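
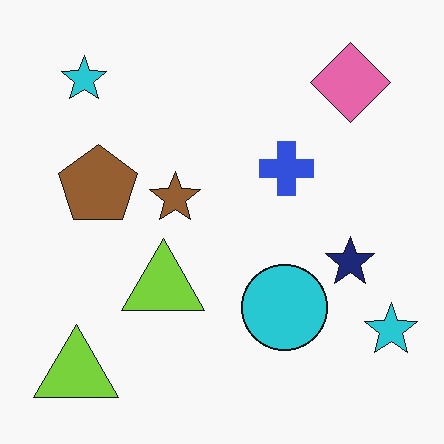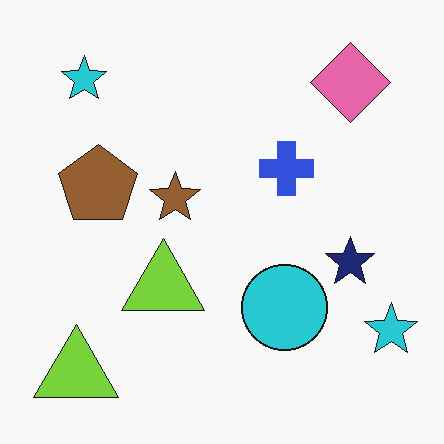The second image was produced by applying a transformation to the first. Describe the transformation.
The image was given moderate JPEG compression.

Blocky 8×8 compression artifacts appear around shape edges and the flat background shows ringing — characteristic JPEG degradation.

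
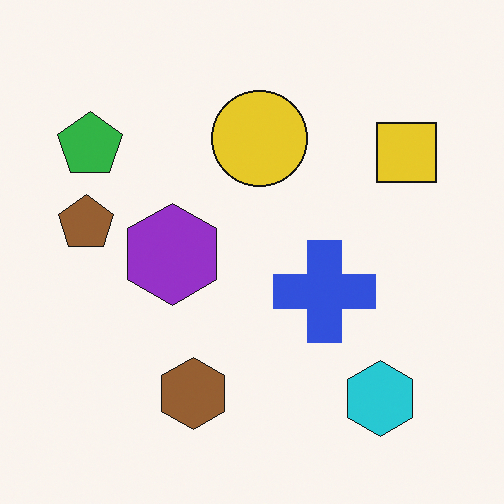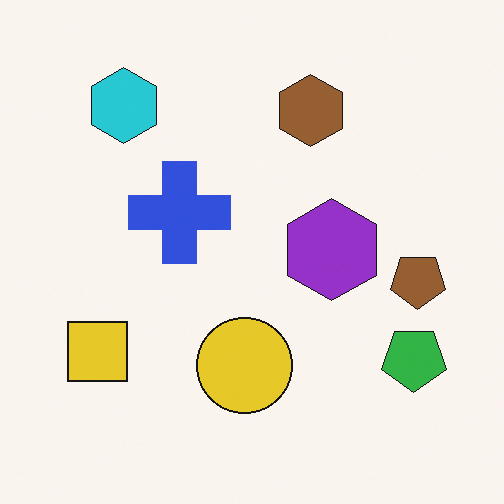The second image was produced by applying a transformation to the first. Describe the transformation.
It was rotated 180°.

The cyan hexagon sits in the bottom-right of the first image and the top-left of the second — consistent with a whole-image 180° rotation.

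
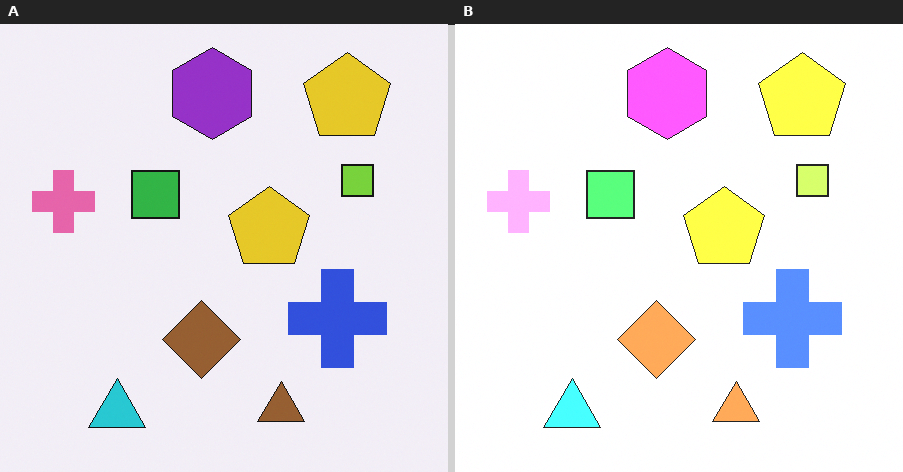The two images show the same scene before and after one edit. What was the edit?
The transformation is: brightened a lot.

Every pixel — background and shapes alike — is uniformly brightened.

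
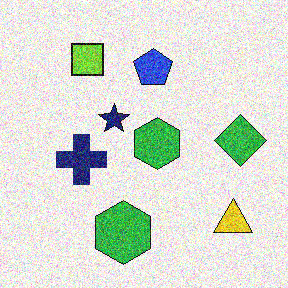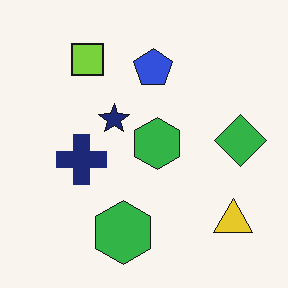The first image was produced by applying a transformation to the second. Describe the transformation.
The image was degraded with strong gaussian noise.

Random speckle covers the whole image, including the flat background.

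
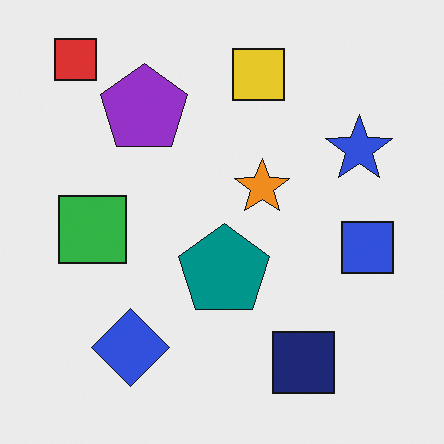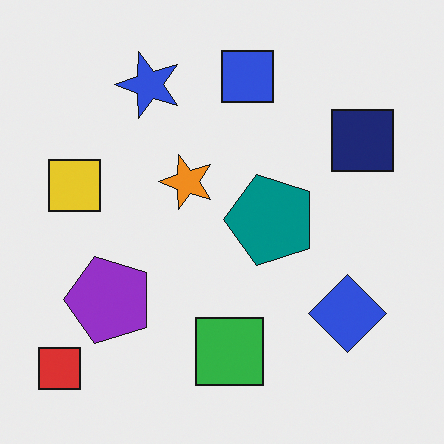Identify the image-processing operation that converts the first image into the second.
It was rotated 90° counter-clockwise.

The red square sits in the top-left of the first image and the bottom-left of the second — consistent with a whole-image 90° counter-clockwise rotation.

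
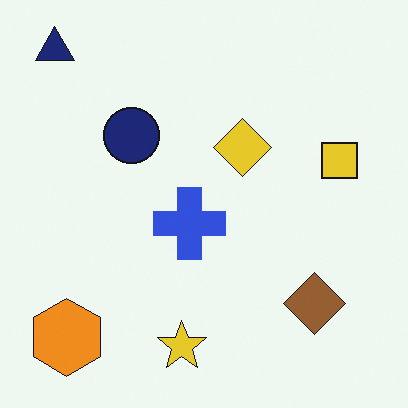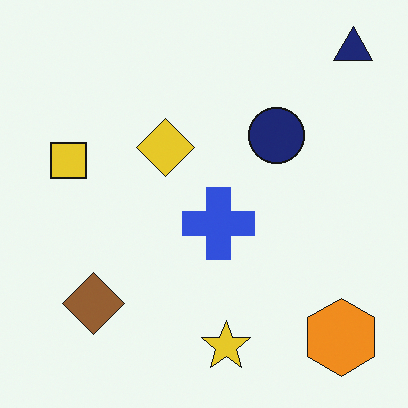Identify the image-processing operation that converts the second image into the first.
The transformation is: flipped horizontally (left ↔ right).

The navy triangle is in the top-right of the second image and the top-left of the first — shapes on opposite sides of the vertical midline have swapped in a mirror flip.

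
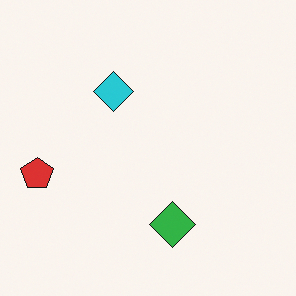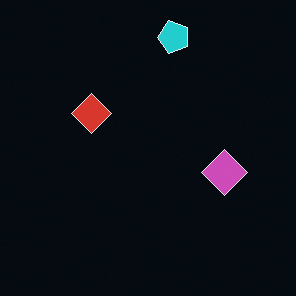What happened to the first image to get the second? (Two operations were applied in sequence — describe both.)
The transformation is: color-inverted (negative), then transposed (reflected across the top-left ↔ bottom-right diagonal).

The light background has become dark and every shape's color is its complement — a photographic negative. Shapes have swapped their row and column positions — what was in the top-right is now in the bottom-left — a diagonal reflection.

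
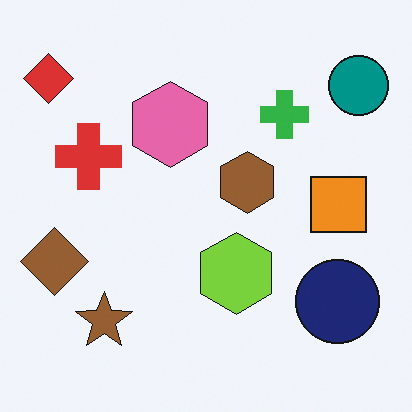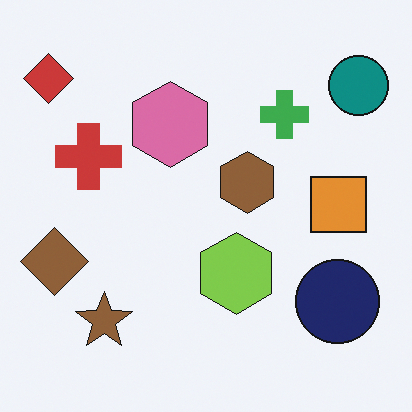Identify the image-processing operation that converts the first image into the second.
The transformation is: slightly desaturated.

All colors are more muted and greyish — a global saturation change.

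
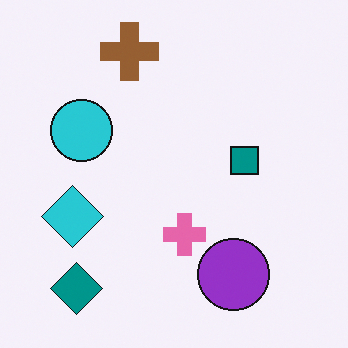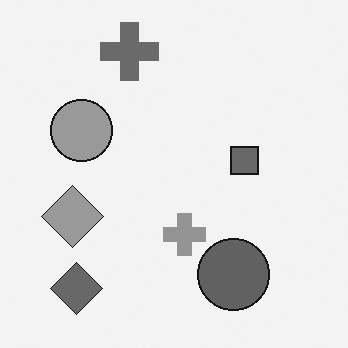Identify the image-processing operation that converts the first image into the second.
Converted to grayscale.

All color is removed — every shape is now a shade of grey.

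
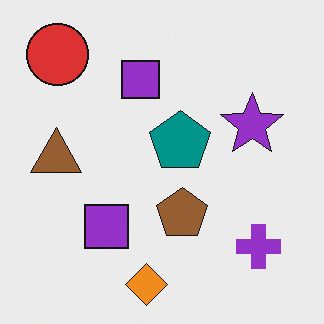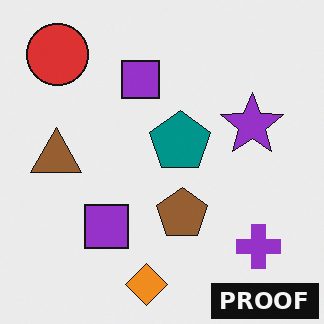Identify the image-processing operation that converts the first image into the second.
The transformation is: watermarked with the text "PROOF" in the lower-right corner.

A dark label reading "PROOF" appears in the lower-right corner.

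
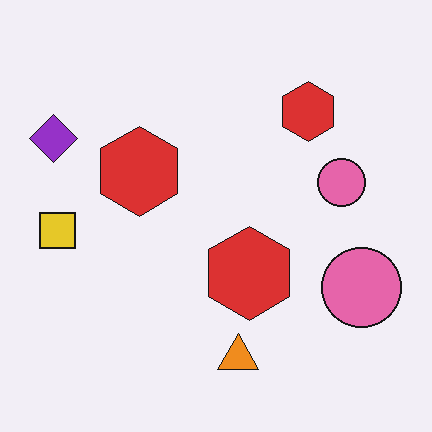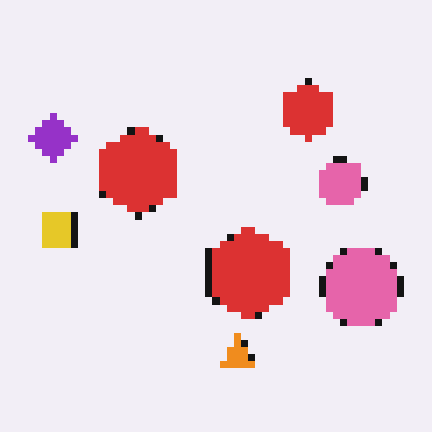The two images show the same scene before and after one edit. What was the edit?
This is the original image pixelated into visible square blocks.

Shapes are reduced to large square blocks; fine edges and outlines are lost — a downscale-then-upscale (mosaic) effect.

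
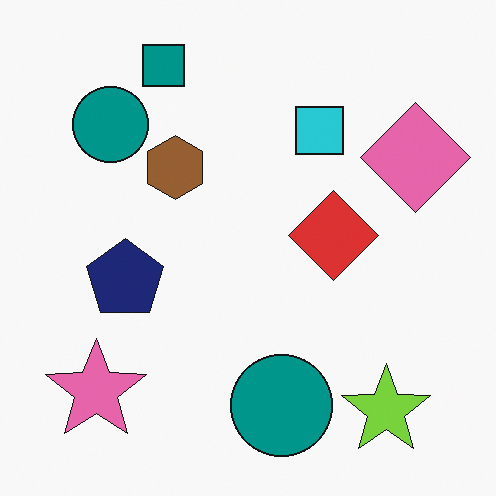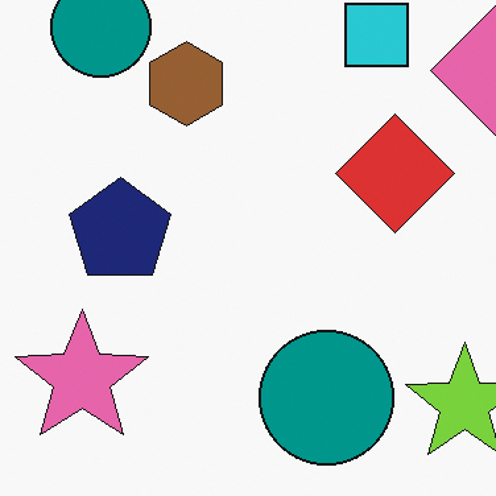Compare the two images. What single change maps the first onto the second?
It was cropped slightly and scaled back up.

The visible shapes are larger and the field of view is narrower; shapes near the original edges may be partly or wholly outside the frame — a crop-and-rescale.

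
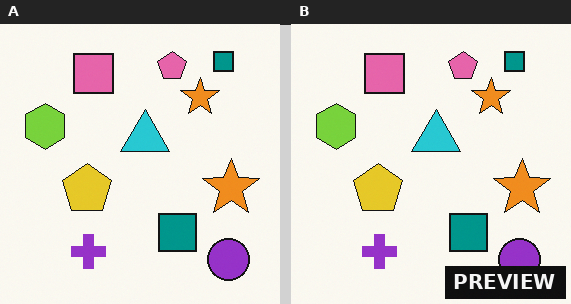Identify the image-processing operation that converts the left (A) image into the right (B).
This is the original image watermarked with the text "PREVIEW" in the lower-right corner.

A dark label reading "PREVIEW" appears in the lower-right corner.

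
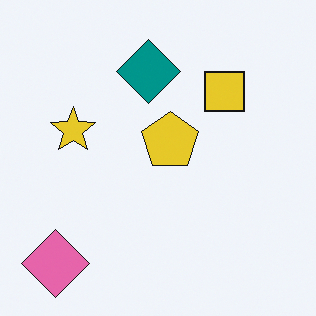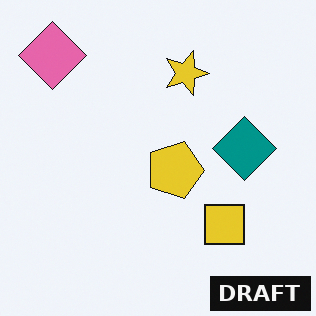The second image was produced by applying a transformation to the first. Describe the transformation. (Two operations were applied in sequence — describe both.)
This is the original image rotated 90° clockwise, then watermarked with the text "DRAFT" in the lower-right corner.

The pink diamond sits in the bottom-left of the first image and the top-left of the second — consistent with a whole-image 90° clockwise rotation. A dark label reading "DRAFT" appears in the lower-right corner.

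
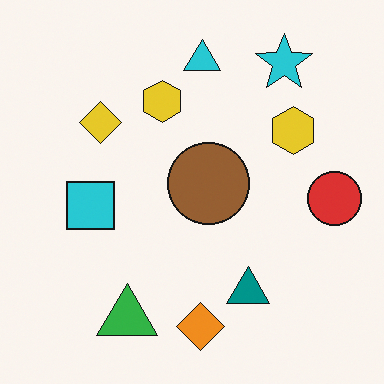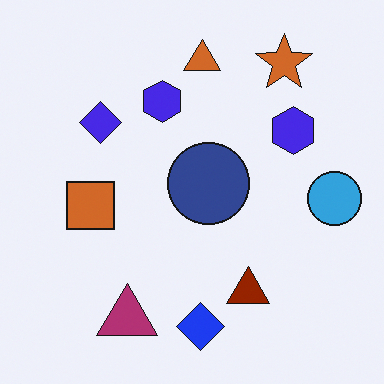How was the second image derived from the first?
It was hue-shifted by a large amount.

Every shape's color has rotated by the same amount around the hue wheel — a uniform hue shift.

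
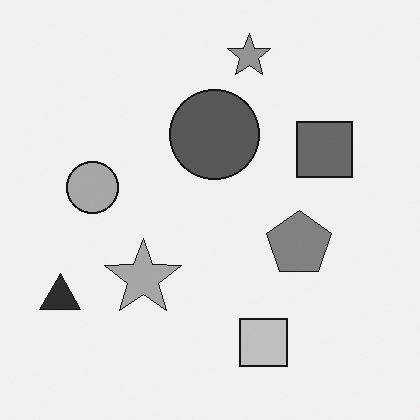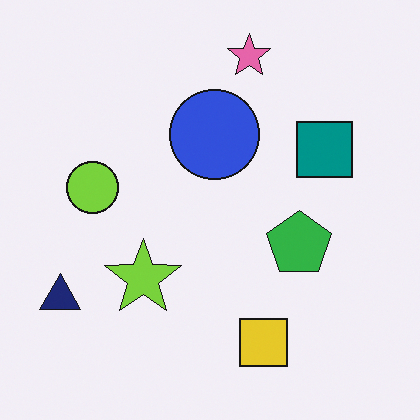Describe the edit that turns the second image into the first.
It was converted to grayscale.

All color is removed — every shape is now a shade of grey.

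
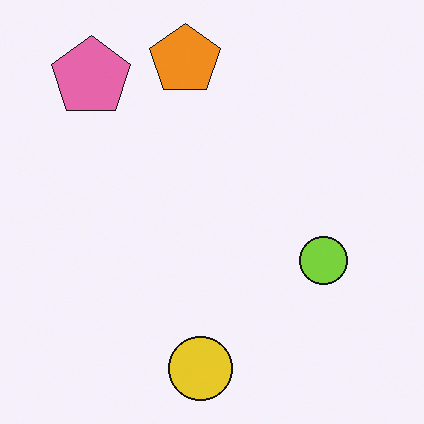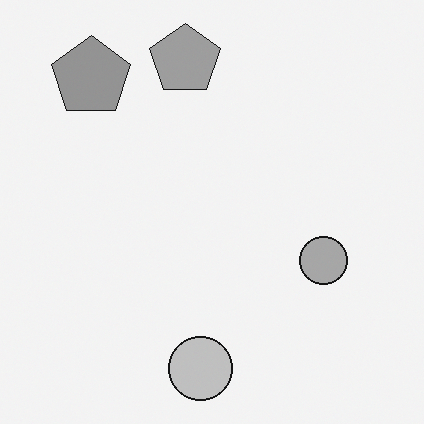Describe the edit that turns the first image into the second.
The second image is the first converted to grayscale.

All color is removed — every shape is now a shade of grey.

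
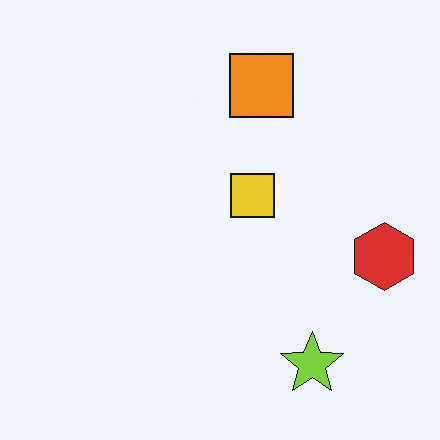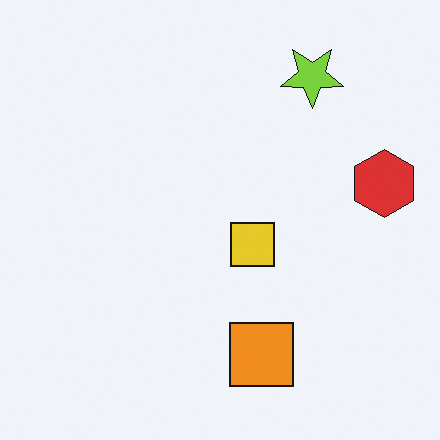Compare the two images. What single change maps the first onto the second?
It was flipped vertically (top ↔ bottom).

The lime star is in the bottom-right of the first image and the top-right of the second — shapes on opposite sides of the horizontal midline have swapped in a mirror flip.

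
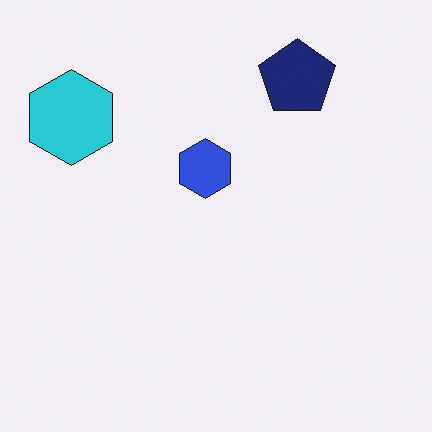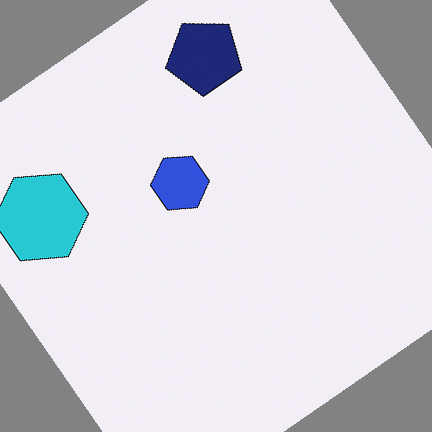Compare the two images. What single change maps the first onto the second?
This is the original image rotated counter-clockwise by a large amount — several tens of degrees.

Every shape is tilted by the same angle and the image corners show triangular fill wedges — a whole-image rotation by a non-right angle.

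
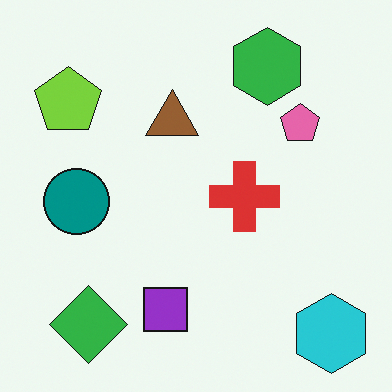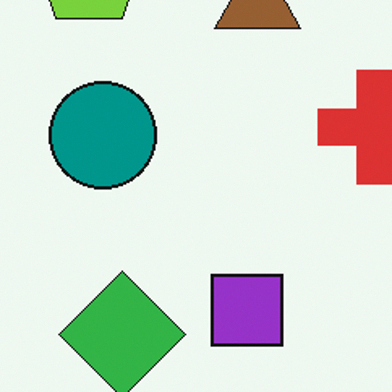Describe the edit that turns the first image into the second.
It was cropped to a noticeably smaller region and rescaled.

The visible shapes are larger and the field of view is narrower; shapes near the original edges may be partly or wholly outside the frame — a crop-and-rescale.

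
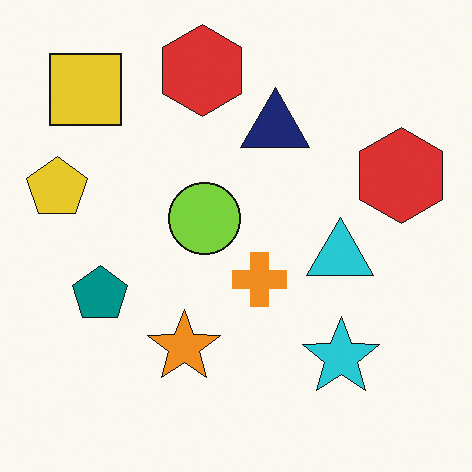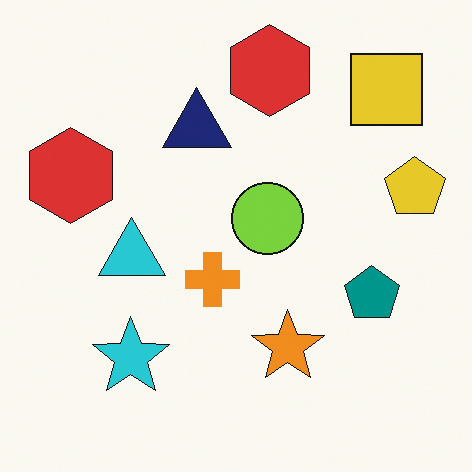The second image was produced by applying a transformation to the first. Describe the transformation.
Flipped horizontally (left ↔ right).

The yellow pentagon is in the left of the first image and the right of the second — shapes on opposite sides of the vertical midline have swapped in a mirror flip.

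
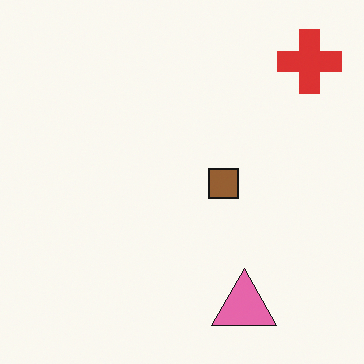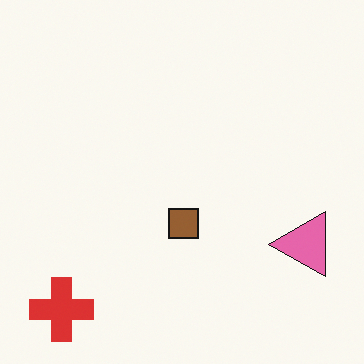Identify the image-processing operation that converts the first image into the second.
Transposed (reflected across the top-left ↔ bottom-right diagonal).

Shapes have swapped their row and column positions — what was in the top-right is now in the bottom-left — a diagonal reflection.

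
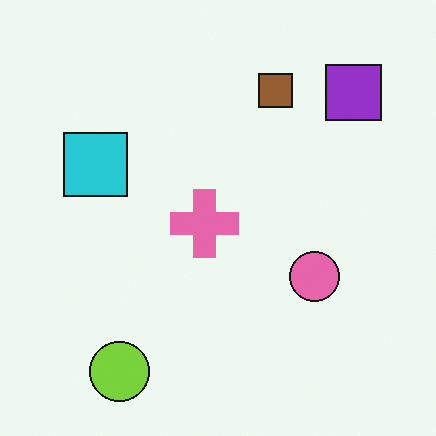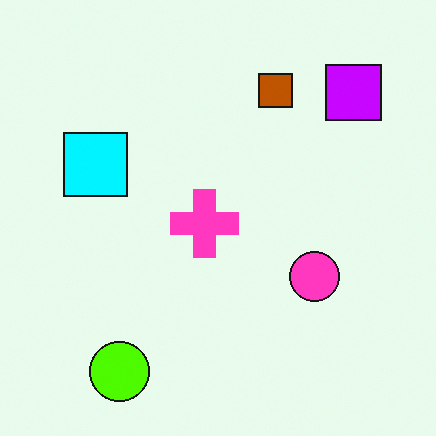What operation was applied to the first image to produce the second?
Made much more vivid (saturation change).

All colors are more vivid — a global saturation change.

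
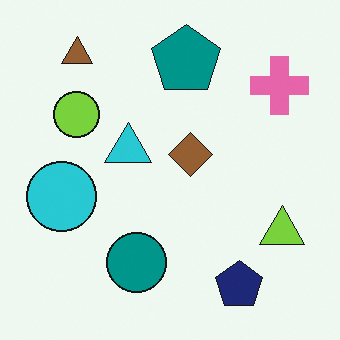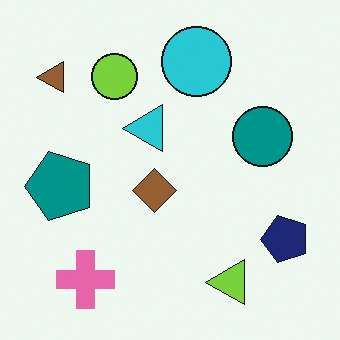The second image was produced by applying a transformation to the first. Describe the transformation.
The second image is the first transposed (reflected across the top-left ↔ bottom-right diagonal).

Shapes have swapped their row and column positions — what was in the top-right is now in the bottom-left — a diagonal reflection.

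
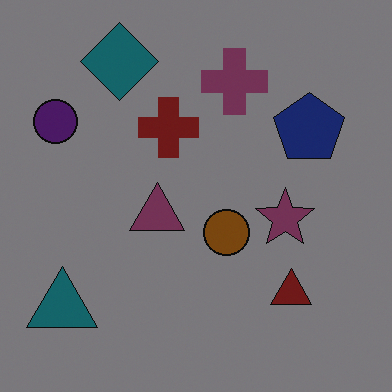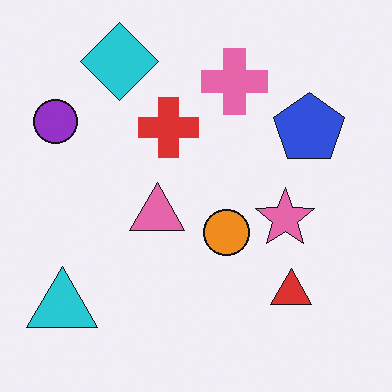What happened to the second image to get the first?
The transformation is: noticeably darkened.

Every pixel — background and shapes alike — is uniformly darkened.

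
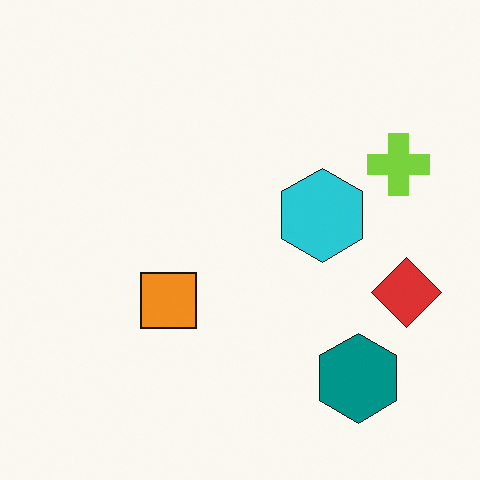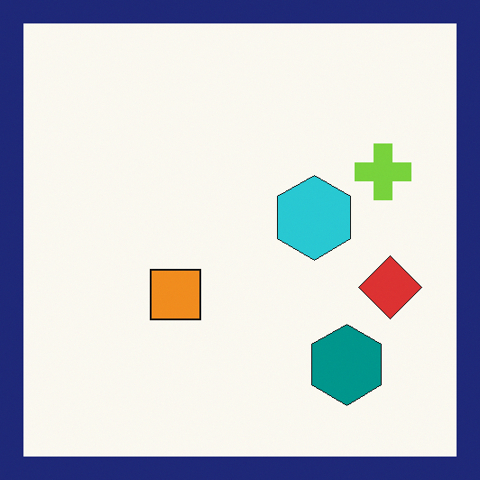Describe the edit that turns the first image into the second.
Framed with a navy border.

A solid navy frame runs around the edge of the second image, with the content slightly shrunk inside it.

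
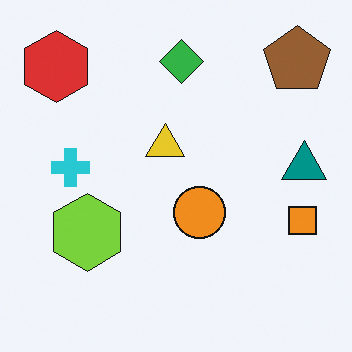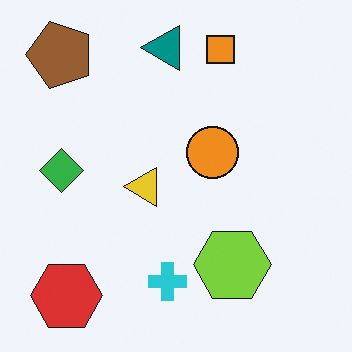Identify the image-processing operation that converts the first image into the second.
It was rotated 90° counter-clockwise.

The brown pentagon sits in the top-right of the first image and the top-left of the second — consistent with a whole-image 90° counter-clockwise rotation.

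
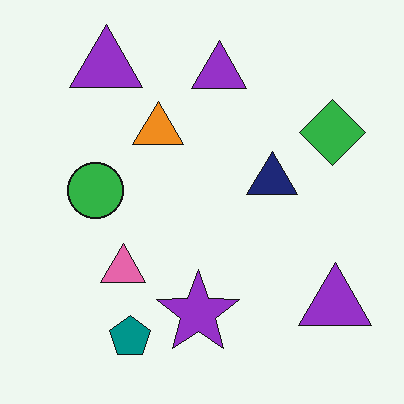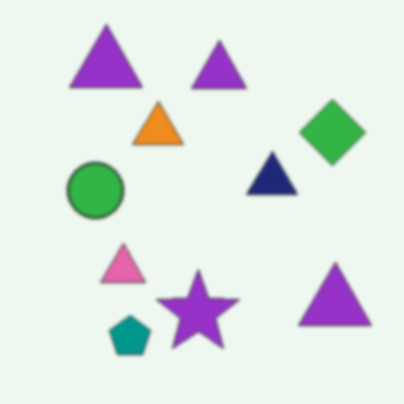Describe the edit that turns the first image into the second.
It was slightly softened.

Shape edges and outlines are uniformly softened across the whole image.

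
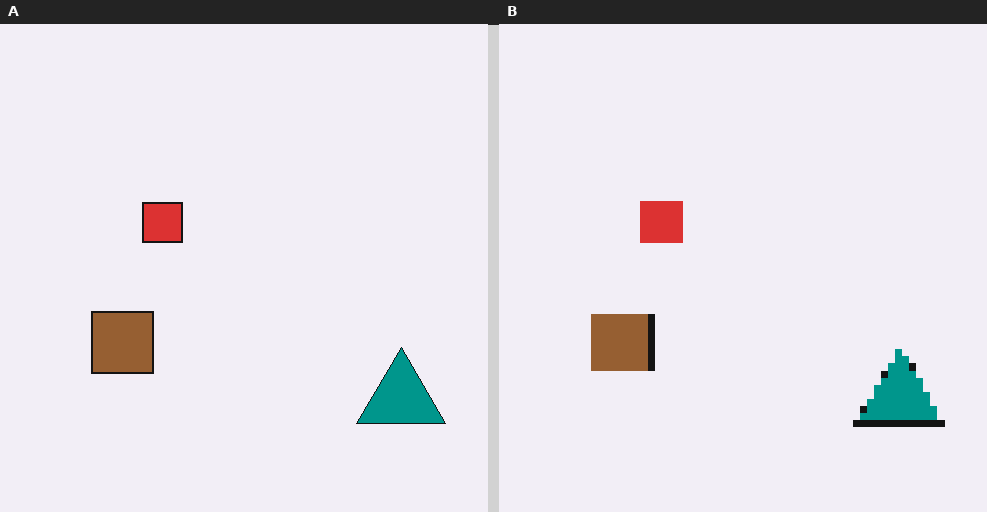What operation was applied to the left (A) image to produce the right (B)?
The right (B) image is the left (A) pixelated into visible square blocks.

Shapes are reduced to large square blocks; fine edges and outlines are lost — a downscale-then-upscale (mosaic) effect.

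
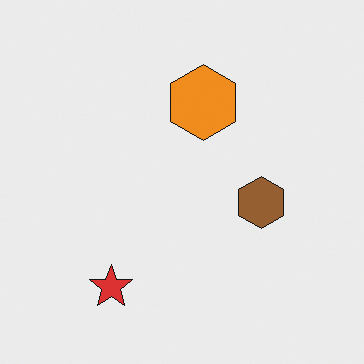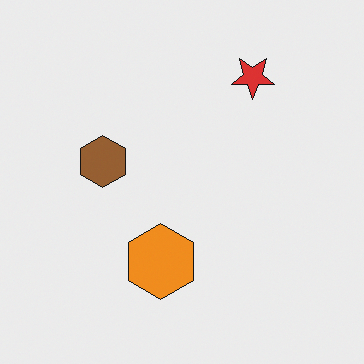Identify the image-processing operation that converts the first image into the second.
The image was rotated 180°.

The red star sits in the bottom-left of the first image and the top-right of the second — consistent with a whole-image 180° rotation.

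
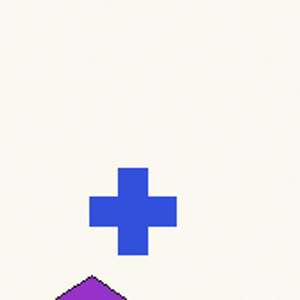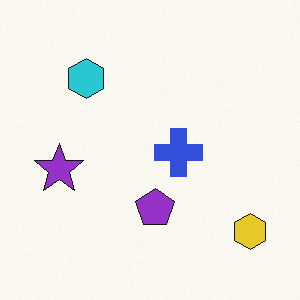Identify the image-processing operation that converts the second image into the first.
It was cropped to a noticeably smaller region and rescaled.

The visible shapes are larger and the field of view is narrower; shapes near the original edges may be partly or wholly outside the frame — a crop-and-rescale.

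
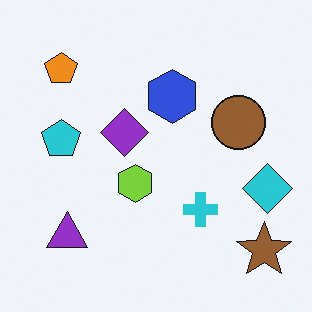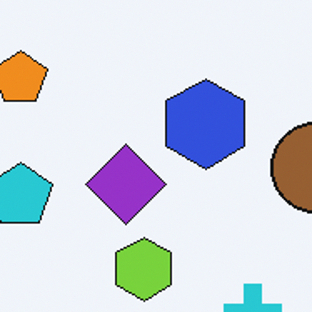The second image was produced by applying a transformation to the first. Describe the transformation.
Cropped to a noticeably smaller region and rescaled.

The visible shapes are larger and the field of view is narrower; shapes near the original edges may be partly or wholly outside the frame — a crop-and-rescale.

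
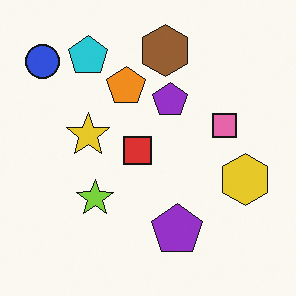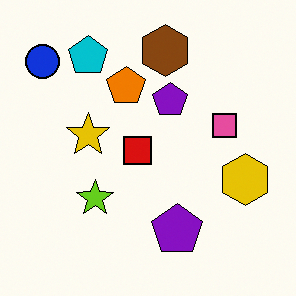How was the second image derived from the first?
It was given slightly increased contrast.

Tones are pushed away from mid-grey across the whole image — a global contrast change.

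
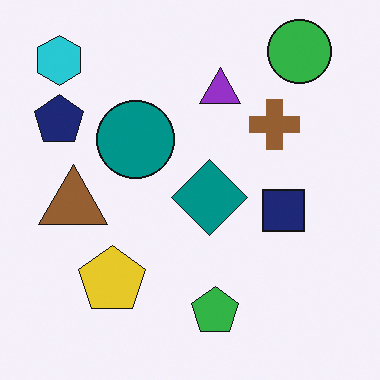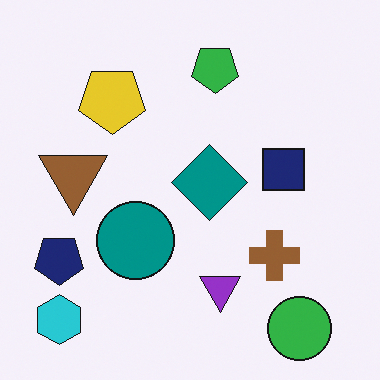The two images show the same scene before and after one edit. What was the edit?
The second image is the first flipped vertically (top ↔ bottom).

The green circle is in the top-right of the first image and the bottom-right of the second — shapes on opposite sides of the horizontal midline have swapped in a mirror flip.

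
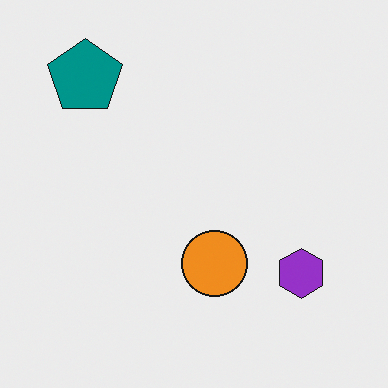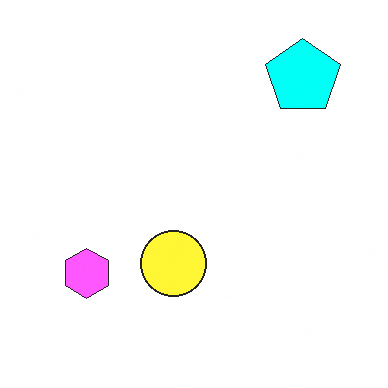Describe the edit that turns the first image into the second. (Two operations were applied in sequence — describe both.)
The transformation is: substantially brightened, then flipped horizontally (left ↔ right).

Every pixel — background and shapes alike — is uniformly brightened. The teal pentagon is in the top-left of the first image and the top-right of the second — shapes on opposite sides of the vertical midline have swapped in a mirror flip.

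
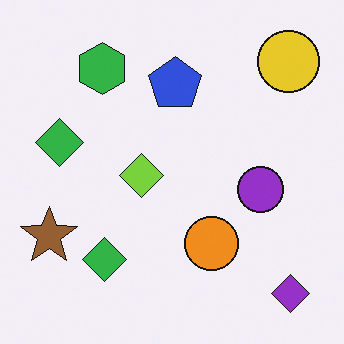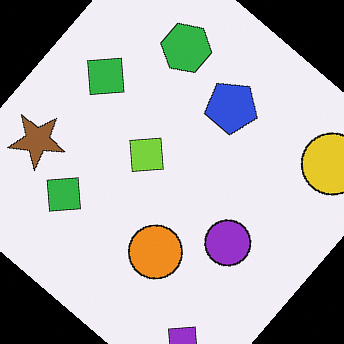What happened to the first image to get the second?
The image was rotated clockwise by a large amount — several tens of degrees.

Every shape is tilted by the same angle and the image corners show triangular fill wedges — a whole-image rotation by a non-right angle.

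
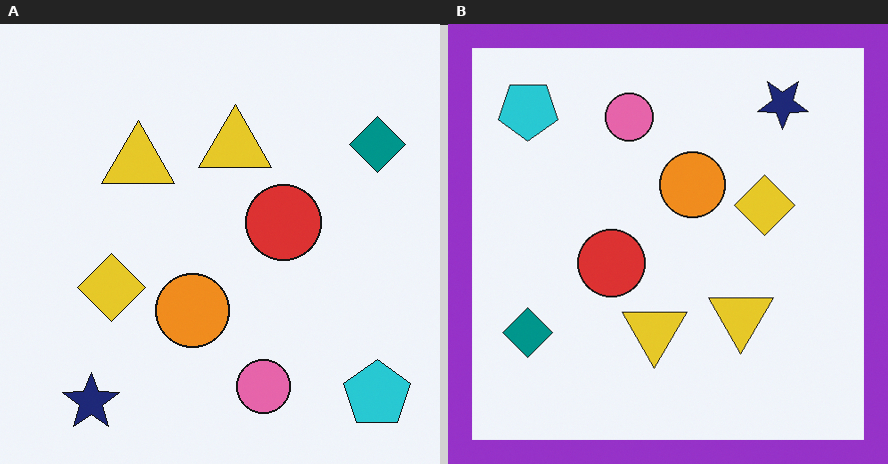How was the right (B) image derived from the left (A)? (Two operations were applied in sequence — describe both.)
It was rotated 180°, then framed with a purple border.

The cyan pentagon sits in the bottom-right of the left (A) image and the top-left of the right (B) — consistent with a whole-image 180° rotation. A solid purple frame runs around the edge of the right (B) image, with the content slightly shrunk inside it.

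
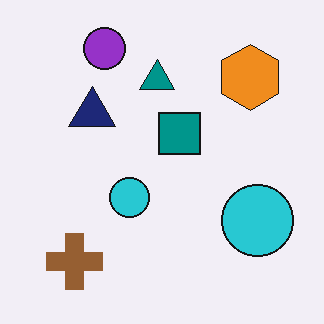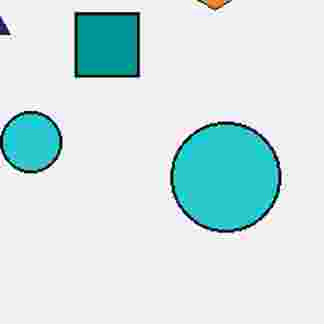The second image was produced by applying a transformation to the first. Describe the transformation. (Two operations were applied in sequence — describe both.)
The image was cropped to a modestly smaller region and rescaled, then heavily JPEG-compressed with obvious blocking artifacts.

The visible shapes are larger and the field of view is narrower; shapes near the original edges may be partly or wholly outside the frame — a crop-and-rescale. Blocky 8×8 compression artifacts appear around shape edges and the flat background shows ringing — characteristic JPEG degradation.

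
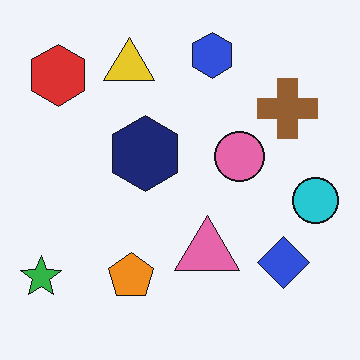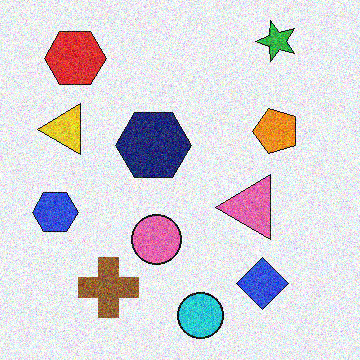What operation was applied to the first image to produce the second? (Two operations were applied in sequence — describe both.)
The second image is the first transposed (reflected across the top-left ↔ bottom-right diagonal), then degraded with heavy additive noise.

Shapes have swapped their row and column positions — what was in the top-right is now in the bottom-left — a diagonal reflection. Random speckle covers the whole image, including the flat background.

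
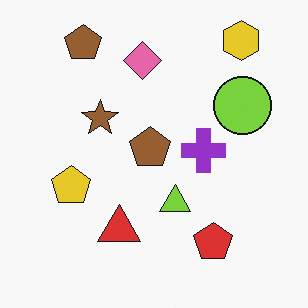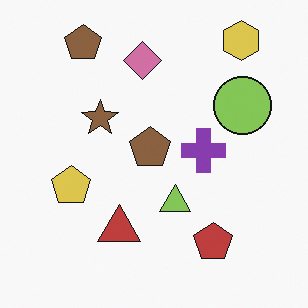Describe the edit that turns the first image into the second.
This is the original image slightly desaturated.

All colors are more muted and greyish — a global saturation change.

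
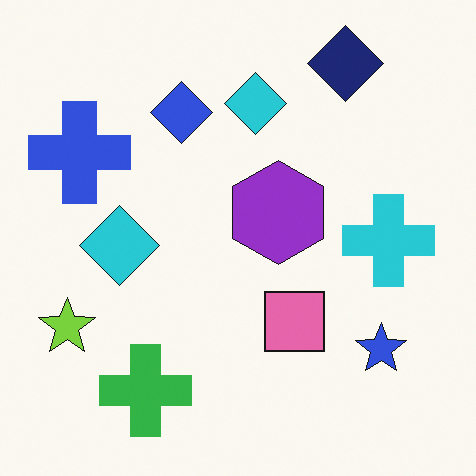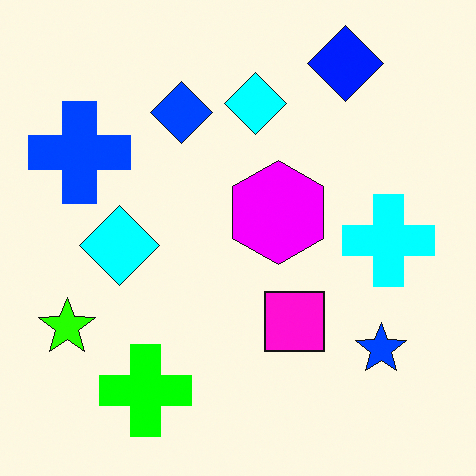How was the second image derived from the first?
Heavily oversaturated.

All colors are more vivid — a global saturation change.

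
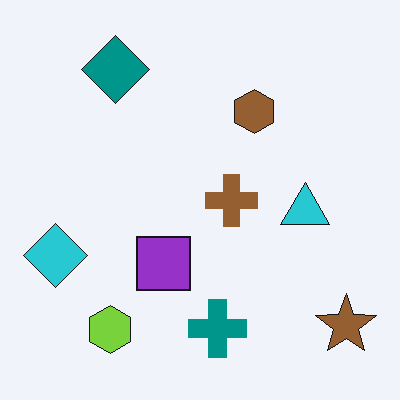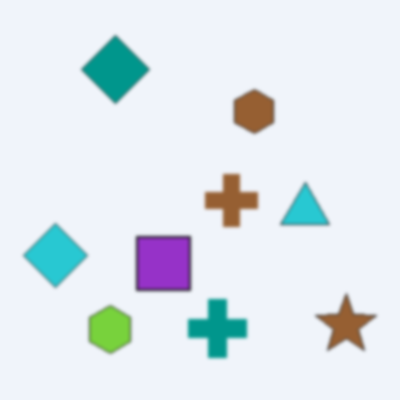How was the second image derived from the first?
The second image is the first lightly blurred.

Shape edges and outlines are uniformly softened across the whole image.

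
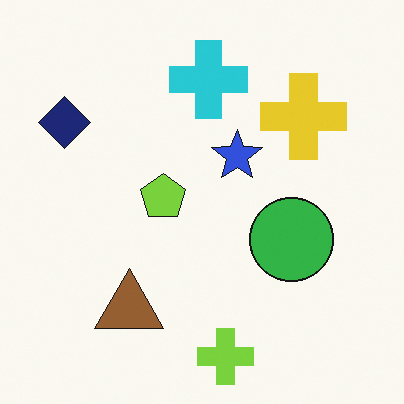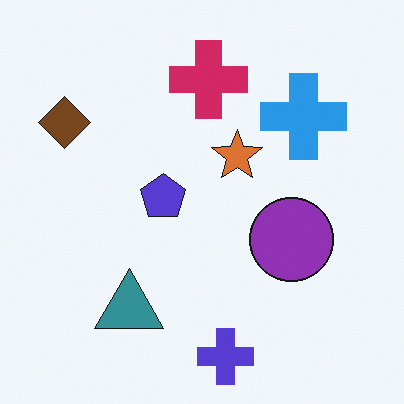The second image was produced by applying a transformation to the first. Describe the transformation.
It was hue-shifted noticeably.

Every shape's color has rotated by the same amount around the hue wheel — a uniform hue shift.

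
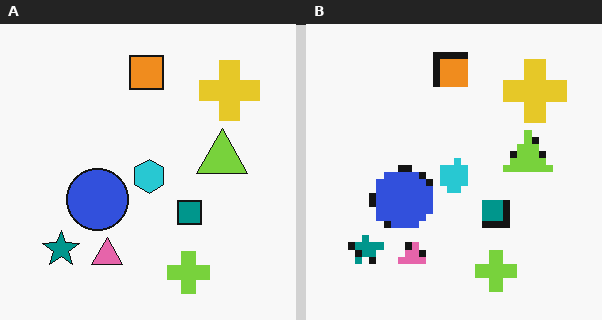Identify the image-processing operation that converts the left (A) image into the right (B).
This is the original image pixelated into visible square blocks.

Shapes are reduced to large square blocks; fine edges and outlines are lost — a downscale-then-upscale (mosaic) effect.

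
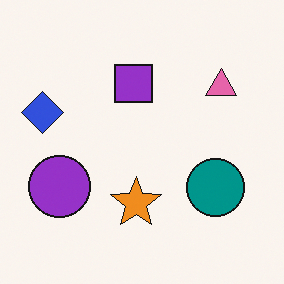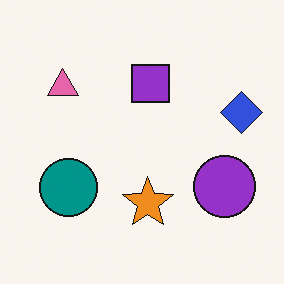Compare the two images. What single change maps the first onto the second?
It was flipped horizontally (left ↔ right).

The blue diamond is in the left of the first image and the right of the second — shapes on opposite sides of the vertical midline have swapped in a mirror flip.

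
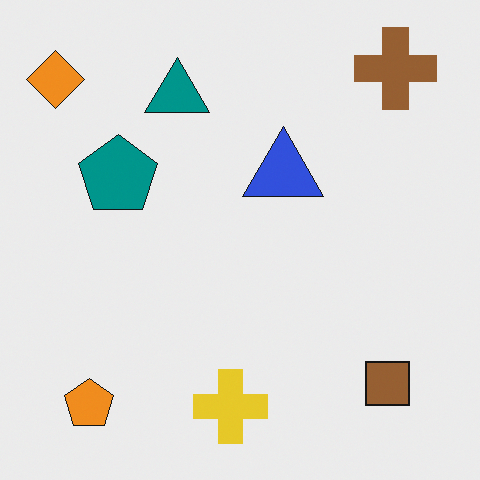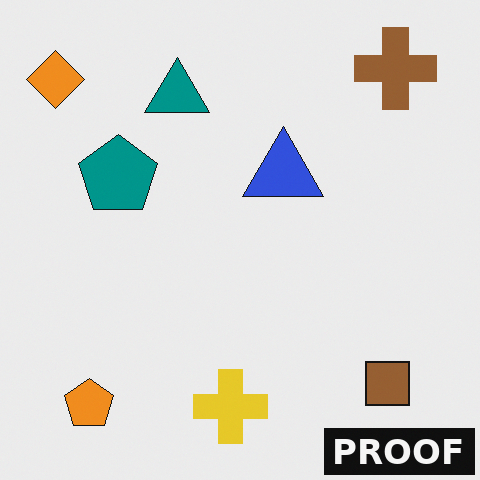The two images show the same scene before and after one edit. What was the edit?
The second image is the first watermarked with the text "PROOF" in the lower-right corner.

A dark label reading "PROOF" appears in the lower-right corner.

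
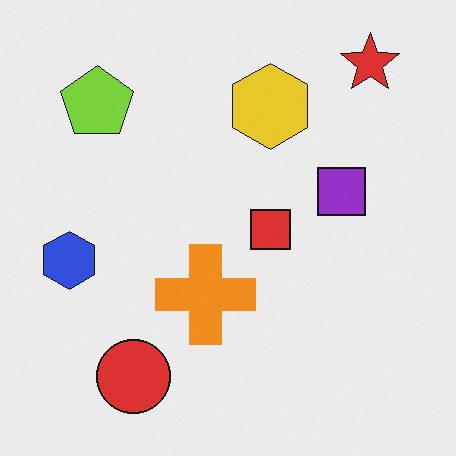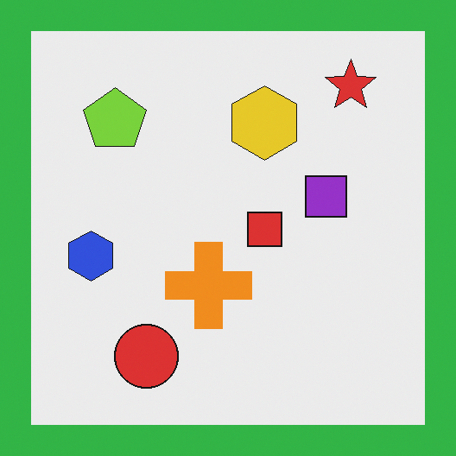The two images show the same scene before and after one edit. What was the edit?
This is the original image framed with a green border.

A solid green frame runs around the edge of the second image, with the content slightly shrunk inside it.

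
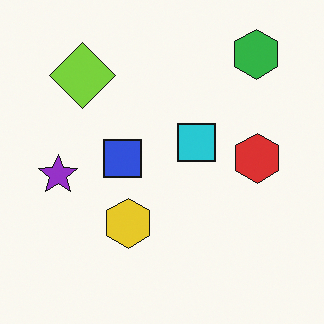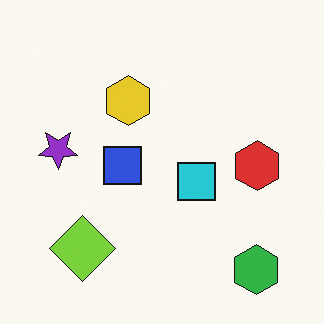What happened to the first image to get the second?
It was flipped vertically (top ↔ bottom).

The green hexagon is in the top-right of the first image and the bottom-right of the second — shapes on opposite sides of the horizontal midline have swapped in a mirror flip.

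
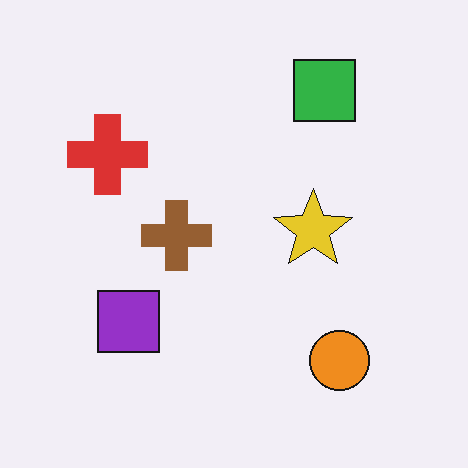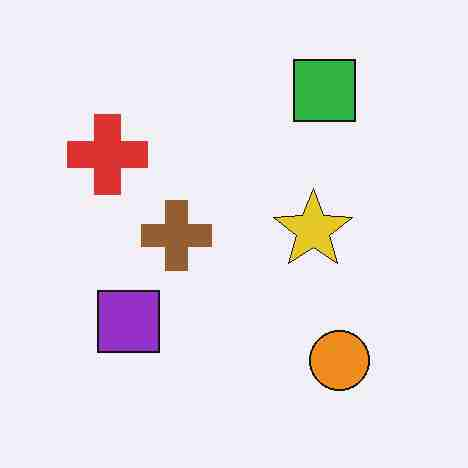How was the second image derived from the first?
It was degraded with heavy JPEG compression.

Blocky 8×8 compression artifacts appear around shape edges and the flat background shows ringing — characteristic JPEG degradation.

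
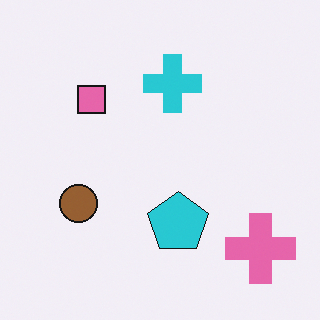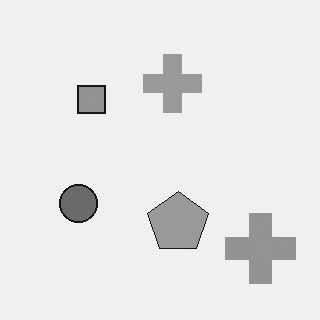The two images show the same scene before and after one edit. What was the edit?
Converted to grayscale.

All color is removed — every shape is now a shade of grey.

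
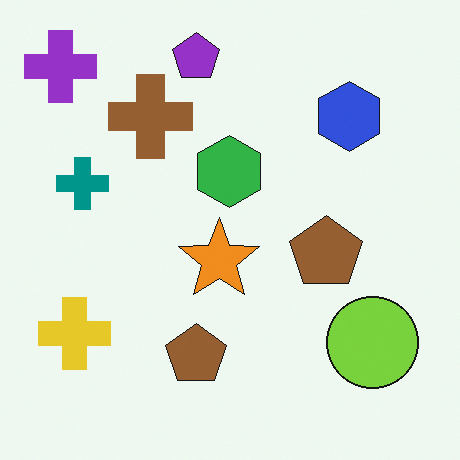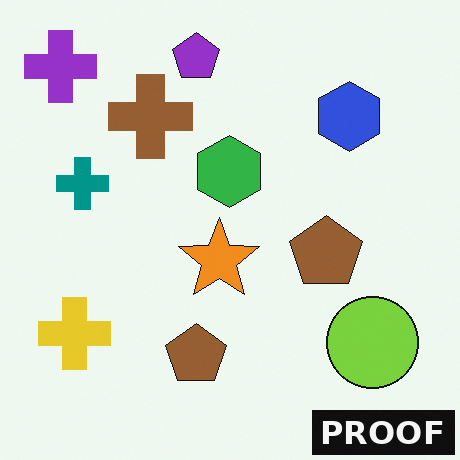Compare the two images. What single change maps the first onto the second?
Watermarked with the text "PROOF" in the lower-right corner.

A dark label reading "PROOF" appears in the lower-right corner.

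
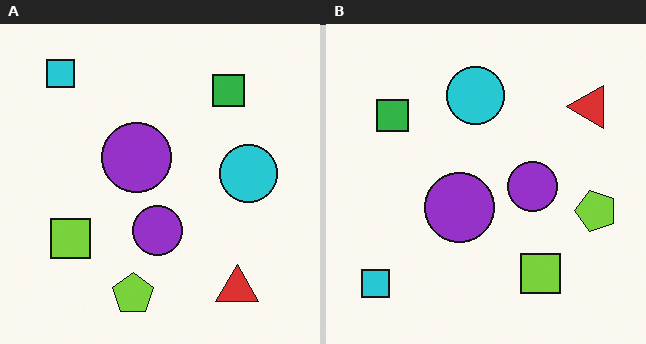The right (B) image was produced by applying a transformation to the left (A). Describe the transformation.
Rotated 90° counter-clockwise.

The cyan square sits in the top-left of the left (A) image and the bottom-left of the right (B) — consistent with a whole-image 90° counter-clockwise rotation.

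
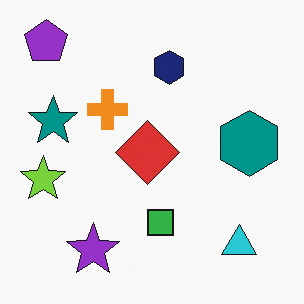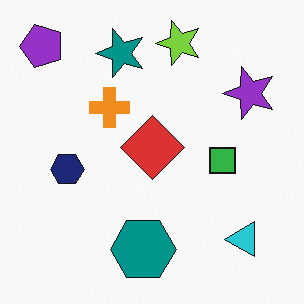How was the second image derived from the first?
The image was transposed (reflected across the top-left ↔ bottom-right diagonal).

Shapes have swapped their row and column positions — what was in the top-right is now in the bottom-left — a diagonal reflection.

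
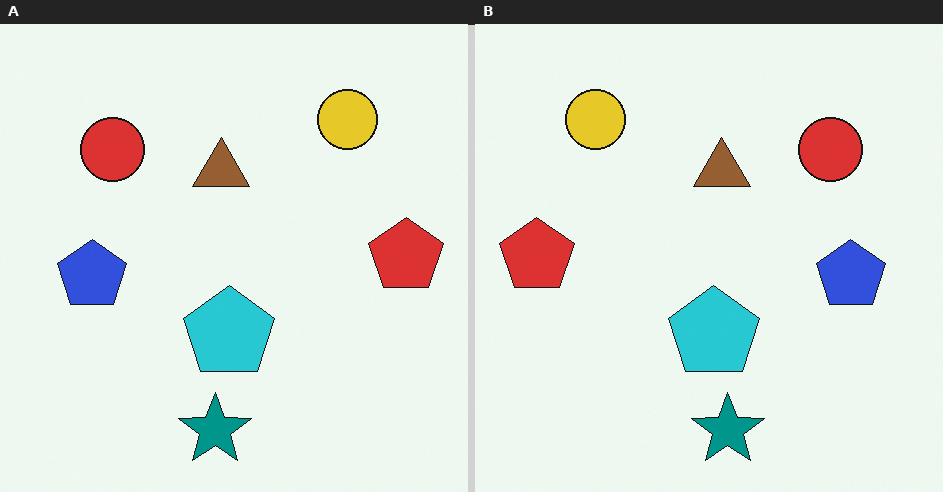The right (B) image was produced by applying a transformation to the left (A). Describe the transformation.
Flipped horizontally (left ↔ right).

The red pentagon is in the right of the left (A) image and the left of the right (B) — shapes on opposite sides of the vertical midline have swapped in a mirror flip.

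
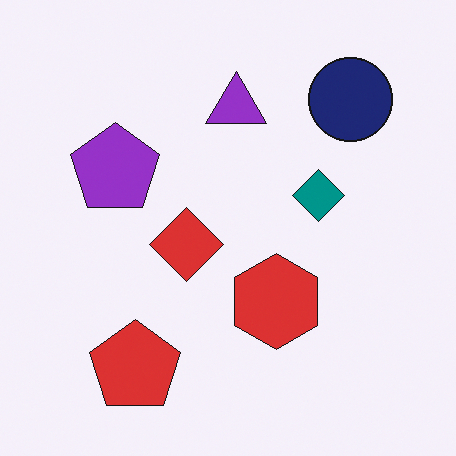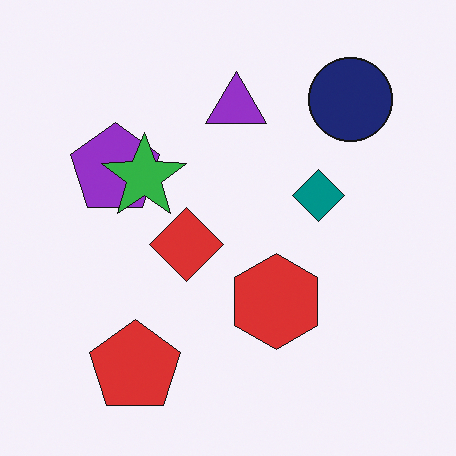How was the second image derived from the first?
Overlaid with an additional green star.

A green star appears in the second image that is absent from the first.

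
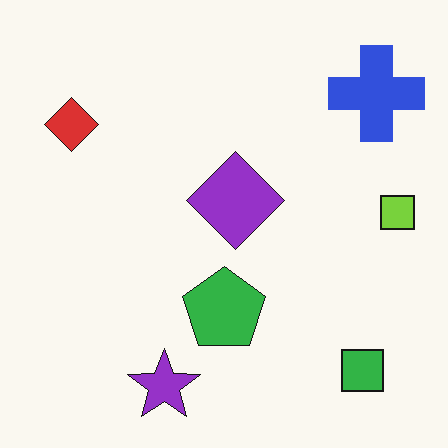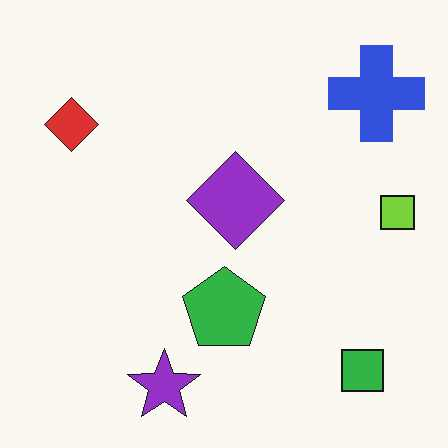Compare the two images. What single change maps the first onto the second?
The transformation is: JPEG-compressed with visible artifacts.

Blocky 8×8 compression artifacts appear around shape edges and the flat background shows ringing — characteristic JPEG degradation.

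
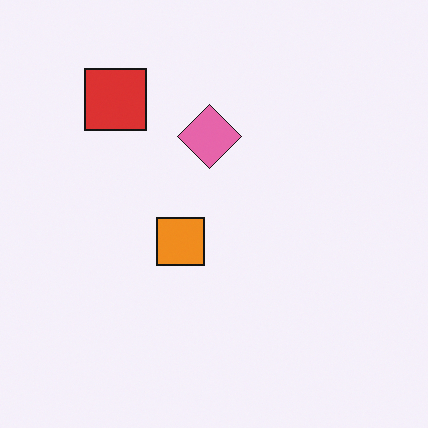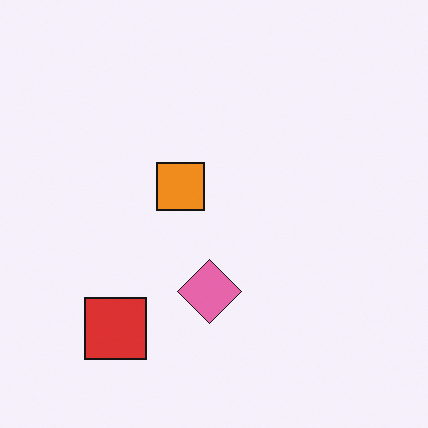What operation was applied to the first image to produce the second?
It was flipped vertically (top ↔ bottom).

The red square is in the top-left of the first image and the bottom-left of the second — shapes on opposite sides of the horizontal midline have swapped in a mirror flip.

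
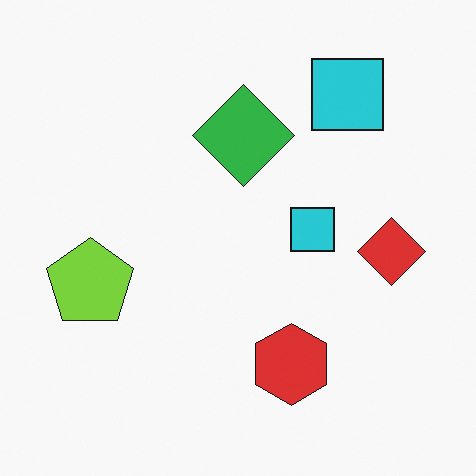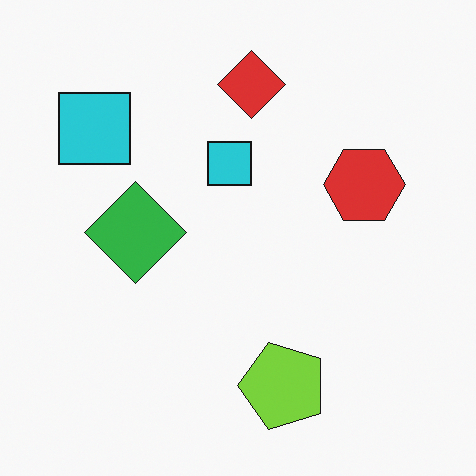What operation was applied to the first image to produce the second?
It was rotated 90° counter-clockwise.

The lime pentagon sits in the left of the first image and the bottom of the second — consistent with a whole-image 90° counter-clockwise rotation.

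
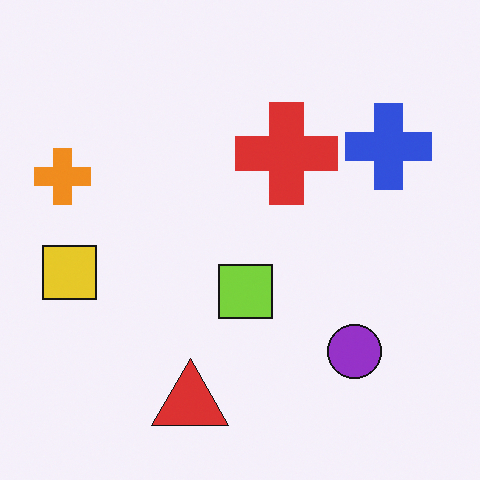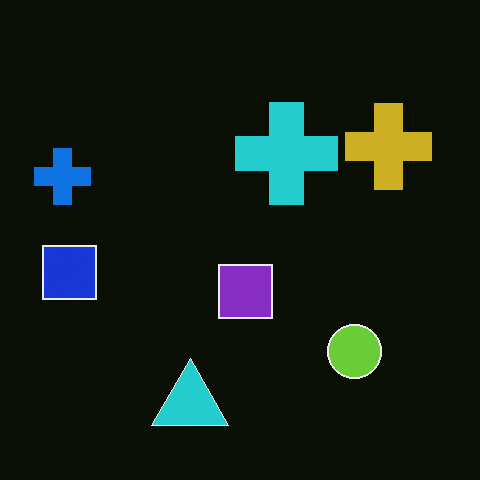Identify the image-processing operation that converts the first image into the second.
This is the original image color-inverted (negative).

The light background has become dark and every shape's color is its complement — a photographic negative.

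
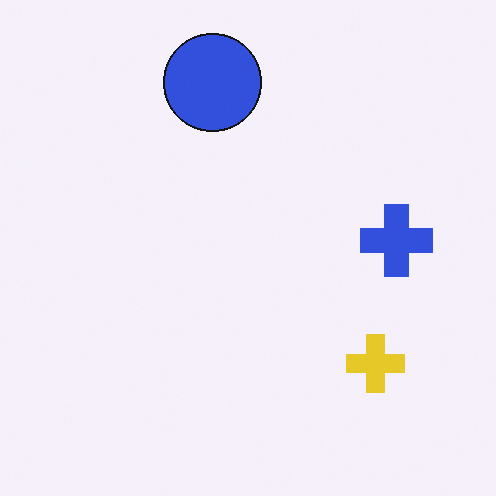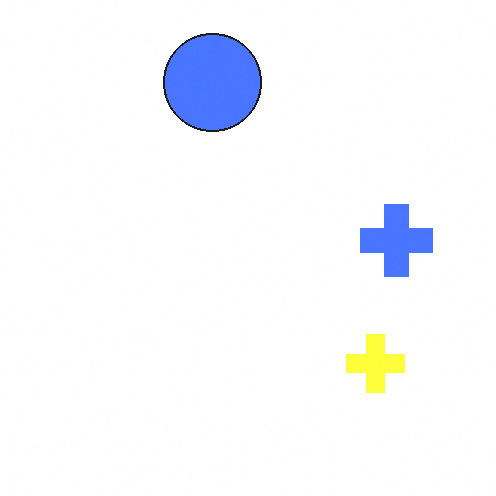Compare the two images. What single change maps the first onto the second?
The second image is the first brightened a lot.

Every pixel — background and shapes alike — is uniformly brightened.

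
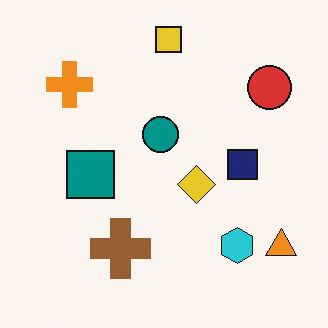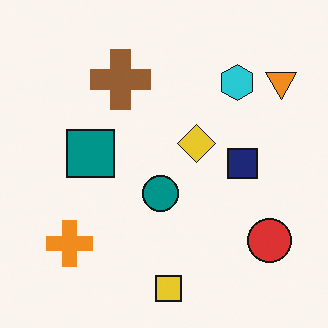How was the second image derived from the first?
It was flipped vertically (top ↔ bottom).

The yellow square is in the top of the first image and the bottom of the second — shapes on opposite sides of the horizontal midline have swapped in a mirror flip.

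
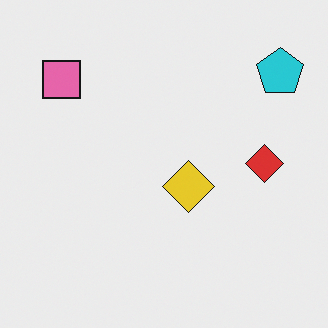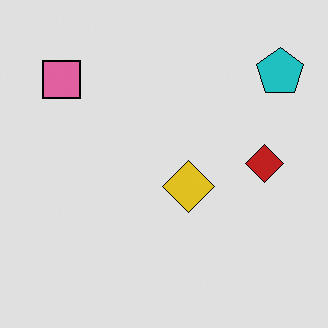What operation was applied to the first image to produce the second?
Posterized to a reduced palette.

Each flat color has snapped to a coarser quantized level — most visibly, the near-white background has dropped to a flat grey.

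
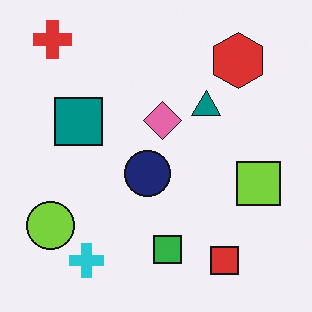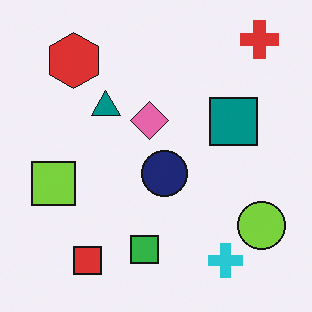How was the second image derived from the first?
The transformation is: flipped horizontally (left ↔ right).

The lime circle is in the bottom-left of the first image and the bottom-right of the second — shapes on opposite sides of the vertical midline have swapped in a mirror flip.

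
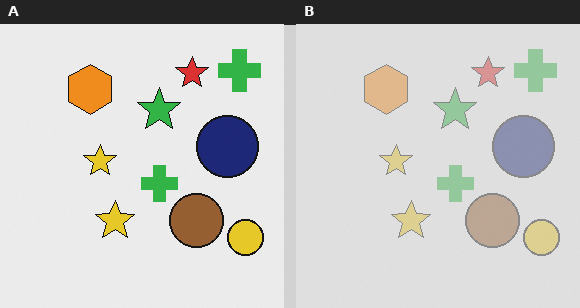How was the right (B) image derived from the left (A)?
This is the original image washed out (contrast reduced).

Tones are pushed toward mid-grey across the whole image — a global contrast change.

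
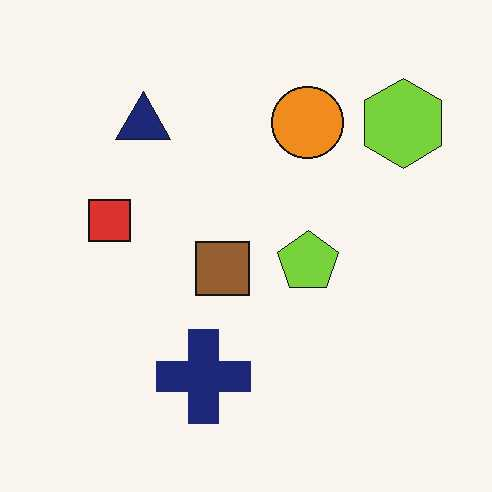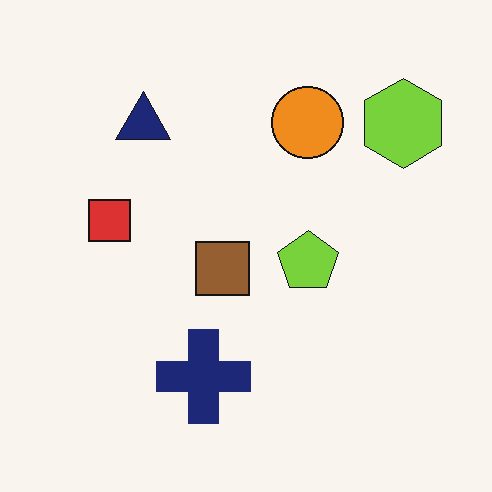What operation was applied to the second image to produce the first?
The transformation is: given moderate JPEG compression.

Blocky 8×8 compression artifacts appear around shape edges and the flat background shows ringing — characteristic JPEG degradation.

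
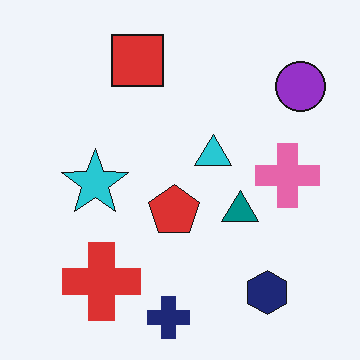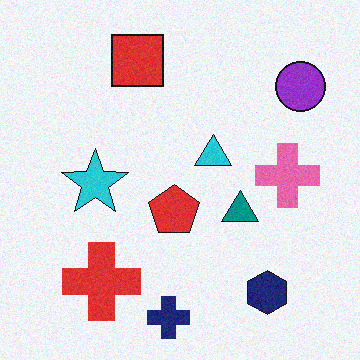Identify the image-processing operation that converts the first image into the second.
The image was degraded with light additive noise.

Random speckle covers the whole image, including the flat background.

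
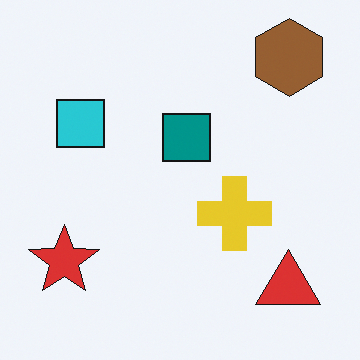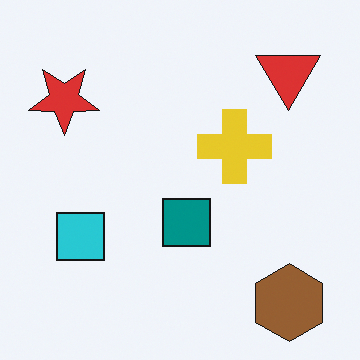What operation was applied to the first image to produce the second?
The second image is the first flipped vertically (top ↔ bottom).

The brown hexagon is in the top-right of the first image and the bottom-right of the second — shapes on opposite sides of the horizontal midline have swapped in a mirror flip.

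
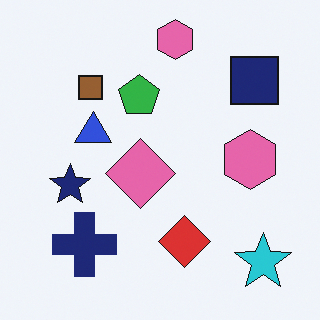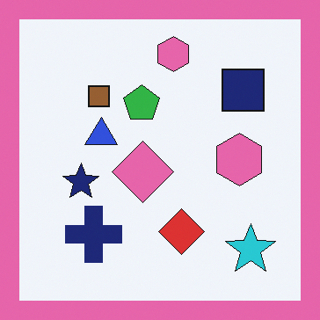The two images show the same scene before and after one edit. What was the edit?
It was framed with a pink border.

A solid pink frame runs around the edge of the second image, with the content slightly shrunk inside it.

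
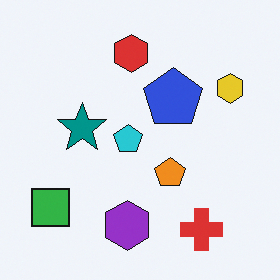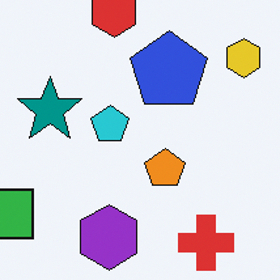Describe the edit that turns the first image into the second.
The second image is the first cropped to a modestly smaller region and rescaled.

The visible shapes are larger and the field of view is narrower; shapes near the original edges may be partly or wholly outside the frame — a crop-and-rescale.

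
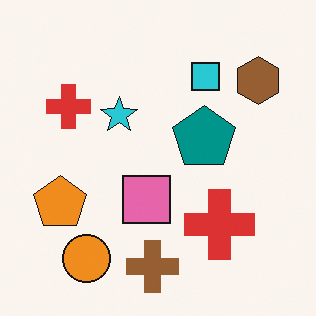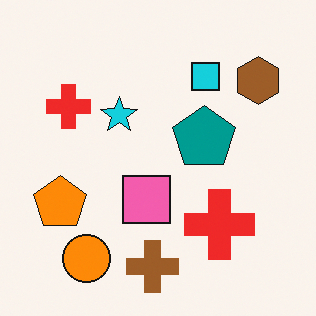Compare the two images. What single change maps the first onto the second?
Slightly oversaturated.

All colors are more vivid — a global saturation change.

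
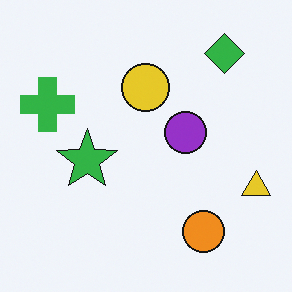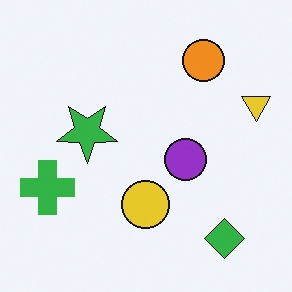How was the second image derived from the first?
This is the original image flipped vertically (top ↔ bottom).

The green diamond is in the top-right of the first image and the bottom-right of the second — shapes on opposite sides of the horizontal midline have swapped in a mirror flip.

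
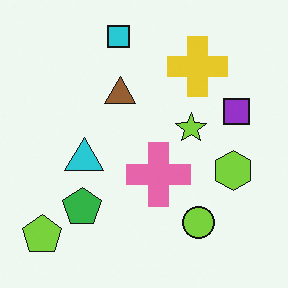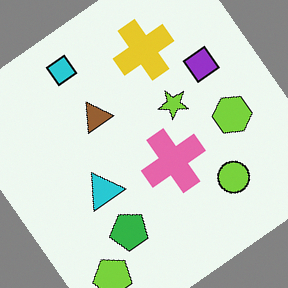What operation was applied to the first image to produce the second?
Rotated counter-clockwise by a large amount — several tens of degrees.

Every shape is tilted by the same angle and the image corners show triangular fill wedges — a whole-image rotation by a non-right angle.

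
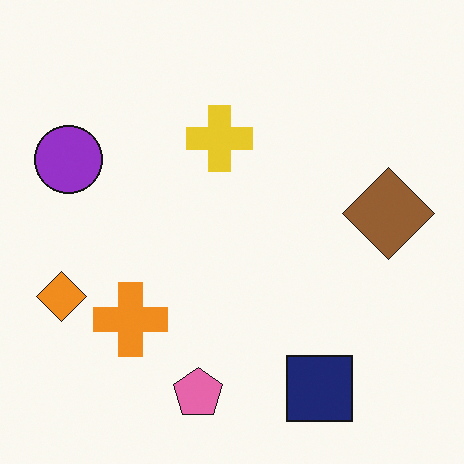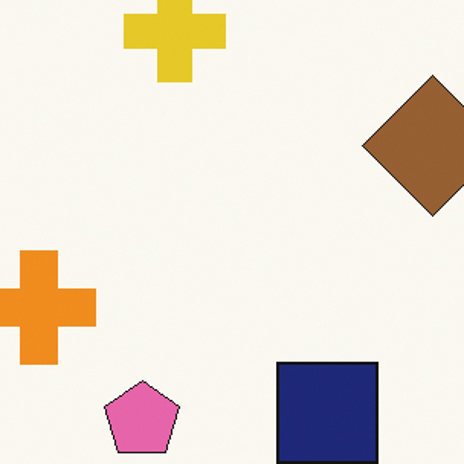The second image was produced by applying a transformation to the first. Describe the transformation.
The transformation is: cropped slightly and scaled back up.

The visible shapes are larger and the field of view is narrower; shapes near the original edges may be partly or wholly outside the frame — a crop-and-rescale.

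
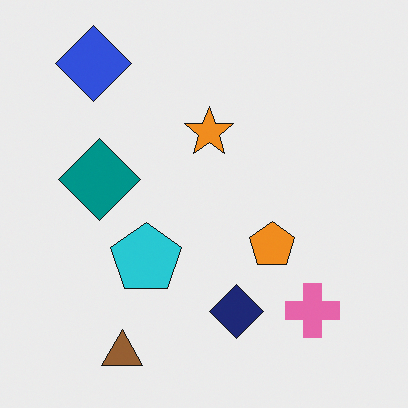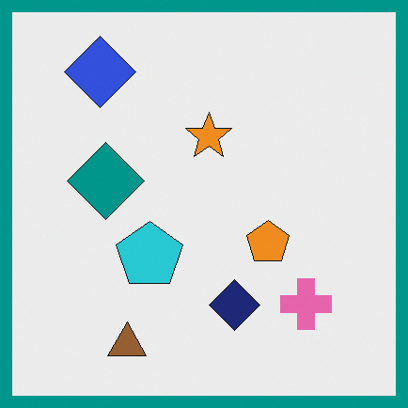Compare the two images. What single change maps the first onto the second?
It was framed with a teal border.

A solid teal frame runs around the edge of the second image, with the content slightly shrunk inside it.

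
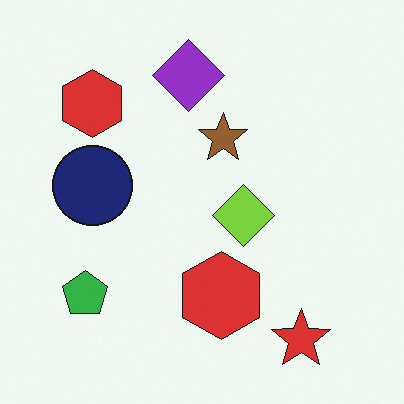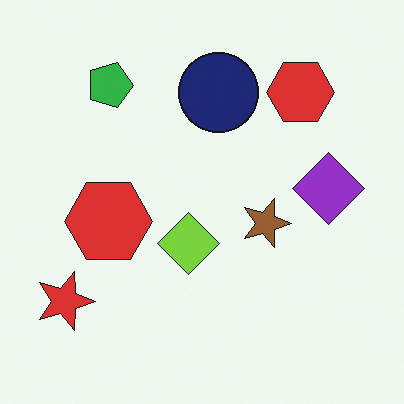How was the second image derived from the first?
The transformation is: rotated 90° clockwise.

The red star sits in the bottom-right of the first image and the bottom-left of the second — consistent with a whole-image 90° clockwise rotation.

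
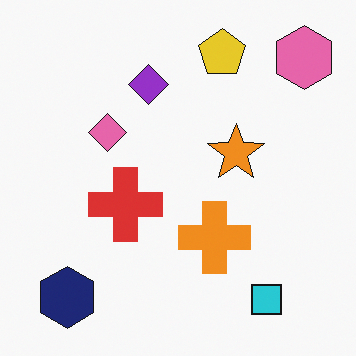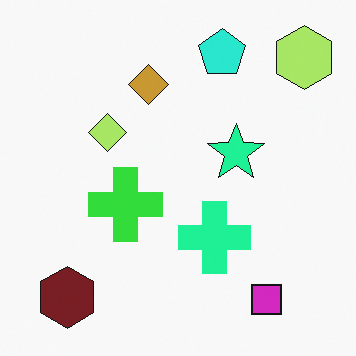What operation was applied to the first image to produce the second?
Hue-shifted by a moderate amount.

Every shape's color has rotated by the same amount around the hue wheel — a uniform hue shift.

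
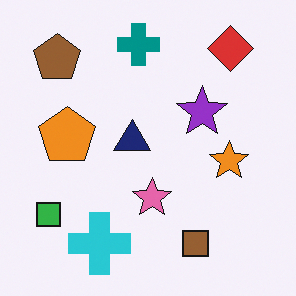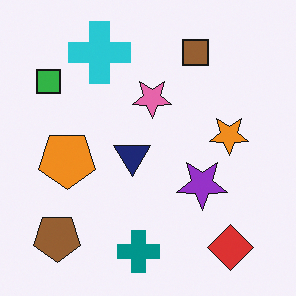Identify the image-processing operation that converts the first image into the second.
Flipped vertically (top ↔ bottom).

The teal cross is in the top of the first image and the bottom of the second — shapes on opposite sides of the horizontal midline have swapped in a mirror flip.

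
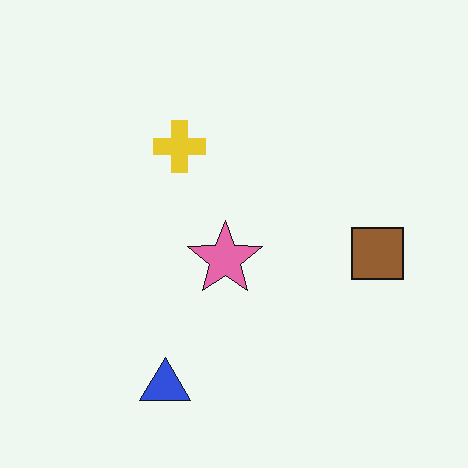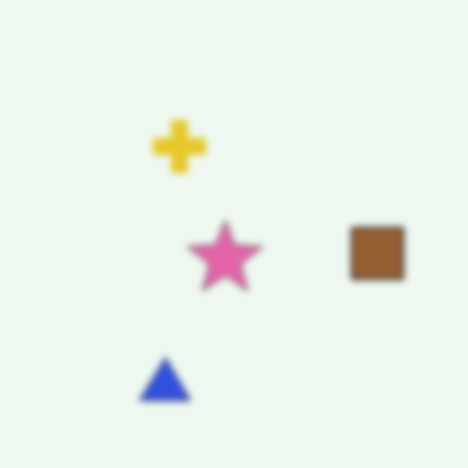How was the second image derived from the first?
The image was noticeably gaussian-blurred.

Shape edges and outlines are uniformly softened across the whole image.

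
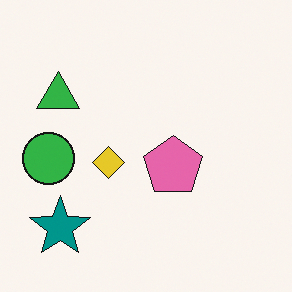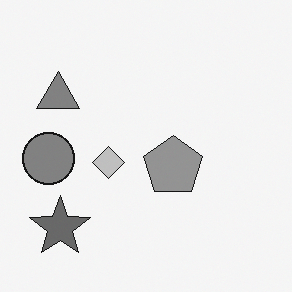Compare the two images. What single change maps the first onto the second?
The image was converted to grayscale.

All color is removed — every shape is now a shade of grey.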